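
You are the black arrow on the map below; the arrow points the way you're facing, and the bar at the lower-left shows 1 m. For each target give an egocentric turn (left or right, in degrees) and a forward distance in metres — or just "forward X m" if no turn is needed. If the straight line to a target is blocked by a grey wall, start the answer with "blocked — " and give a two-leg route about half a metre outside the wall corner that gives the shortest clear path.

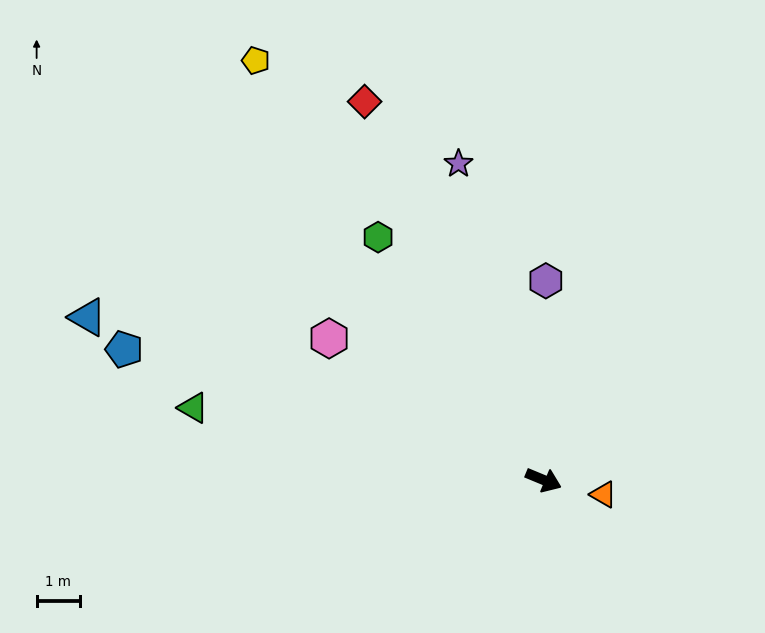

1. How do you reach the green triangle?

turn right 169°, forward 8.3 m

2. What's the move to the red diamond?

turn left 138°, forward 9.7 m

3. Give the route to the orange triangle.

turn left 9°, forward 1.4 m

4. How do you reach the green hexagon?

turn left 147°, forward 6.8 m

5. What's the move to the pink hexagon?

turn left 169°, forward 6.0 m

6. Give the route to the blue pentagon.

turn right 175°, forward 10.2 m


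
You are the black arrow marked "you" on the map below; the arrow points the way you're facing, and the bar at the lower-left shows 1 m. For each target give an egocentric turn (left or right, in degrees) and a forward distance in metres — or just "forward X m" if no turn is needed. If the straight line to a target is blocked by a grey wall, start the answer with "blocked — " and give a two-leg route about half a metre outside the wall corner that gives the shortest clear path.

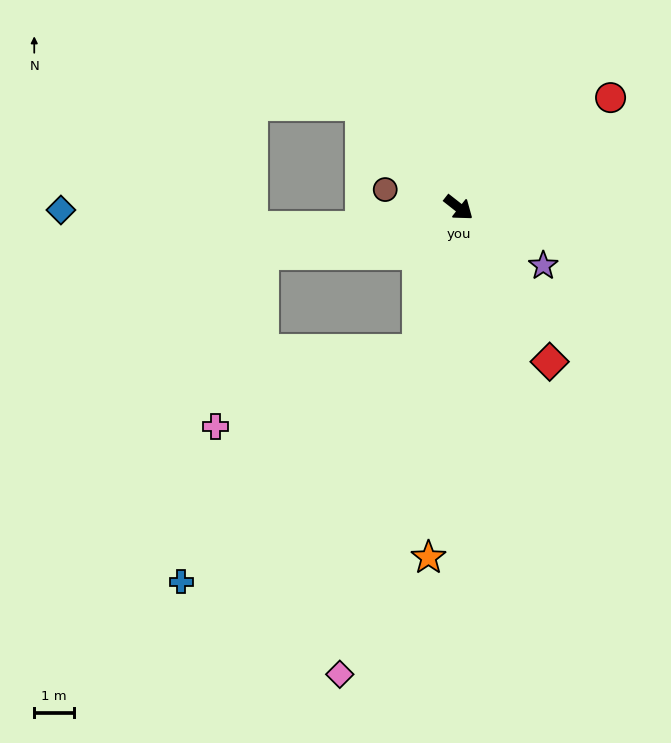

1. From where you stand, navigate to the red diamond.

turn right 21°, forward 4.5 m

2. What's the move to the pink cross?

blocked — turn right 68°, forward 3.8 m, then turn right 53°, forward 5.5 m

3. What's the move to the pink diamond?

turn right 66°, forward 12.2 m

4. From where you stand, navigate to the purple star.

turn left 4°, forward 2.6 m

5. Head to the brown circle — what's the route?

turn right 156°, forward 1.9 m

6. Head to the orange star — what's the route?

turn right 57°, forward 8.9 m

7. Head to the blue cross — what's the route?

blocked — turn right 68°, forward 3.8 m, then turn right 30°, forward 8.4 m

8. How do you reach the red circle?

turn left 74°, forward 4.8 m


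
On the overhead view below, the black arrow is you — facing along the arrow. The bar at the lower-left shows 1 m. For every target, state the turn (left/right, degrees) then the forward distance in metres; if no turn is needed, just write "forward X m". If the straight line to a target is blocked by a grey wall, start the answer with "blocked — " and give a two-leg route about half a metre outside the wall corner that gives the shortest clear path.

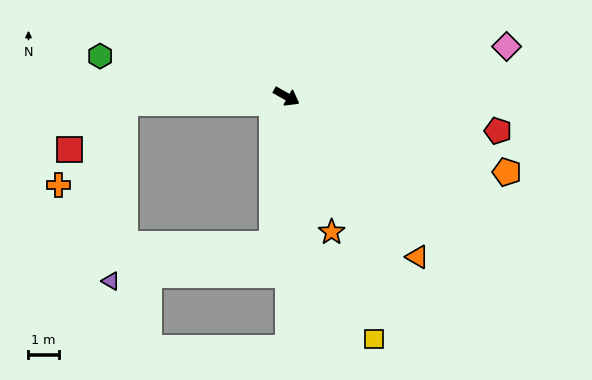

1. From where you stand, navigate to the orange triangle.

turn right 21°, forward 6.8 m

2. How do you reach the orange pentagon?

turn left 10°, forward 7.7 m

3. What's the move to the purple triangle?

blocked — turn right 66°, forward 4.9 m, then turn right 72°, forward 5.4 m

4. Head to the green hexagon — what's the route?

turn right 163°, forward 6.3 m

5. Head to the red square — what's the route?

blocked — turn right 148°, forward 5.3 m, then turn left 37°, forward 2.4 m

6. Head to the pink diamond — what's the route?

turn left 42°, forward 7.4 m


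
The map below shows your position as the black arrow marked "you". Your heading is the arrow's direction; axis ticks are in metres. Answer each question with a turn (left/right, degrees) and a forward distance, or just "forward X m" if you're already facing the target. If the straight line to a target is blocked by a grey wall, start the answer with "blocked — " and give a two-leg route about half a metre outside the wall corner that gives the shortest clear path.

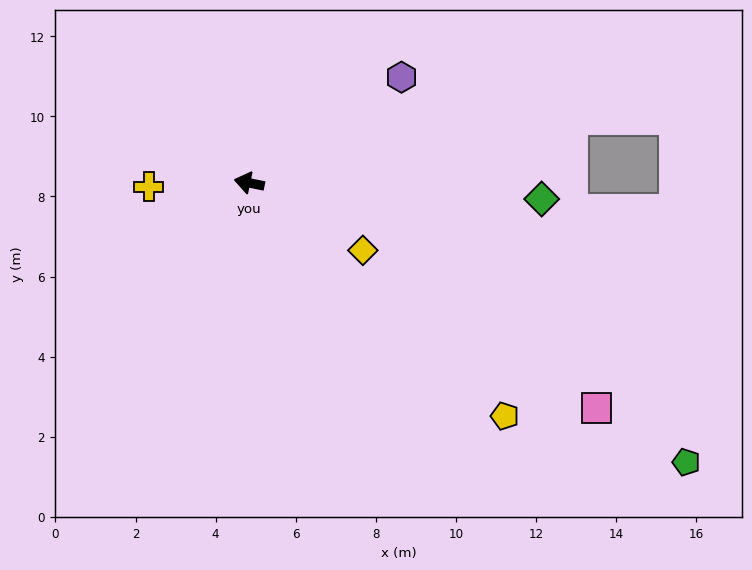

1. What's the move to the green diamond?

turn right 171°, forward 7.3 m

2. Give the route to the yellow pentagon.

turn left 149°, forward 8.6 m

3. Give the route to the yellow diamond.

turn left 161°, forward 3.3 m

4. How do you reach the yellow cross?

turn left 14°, forward 2.5 m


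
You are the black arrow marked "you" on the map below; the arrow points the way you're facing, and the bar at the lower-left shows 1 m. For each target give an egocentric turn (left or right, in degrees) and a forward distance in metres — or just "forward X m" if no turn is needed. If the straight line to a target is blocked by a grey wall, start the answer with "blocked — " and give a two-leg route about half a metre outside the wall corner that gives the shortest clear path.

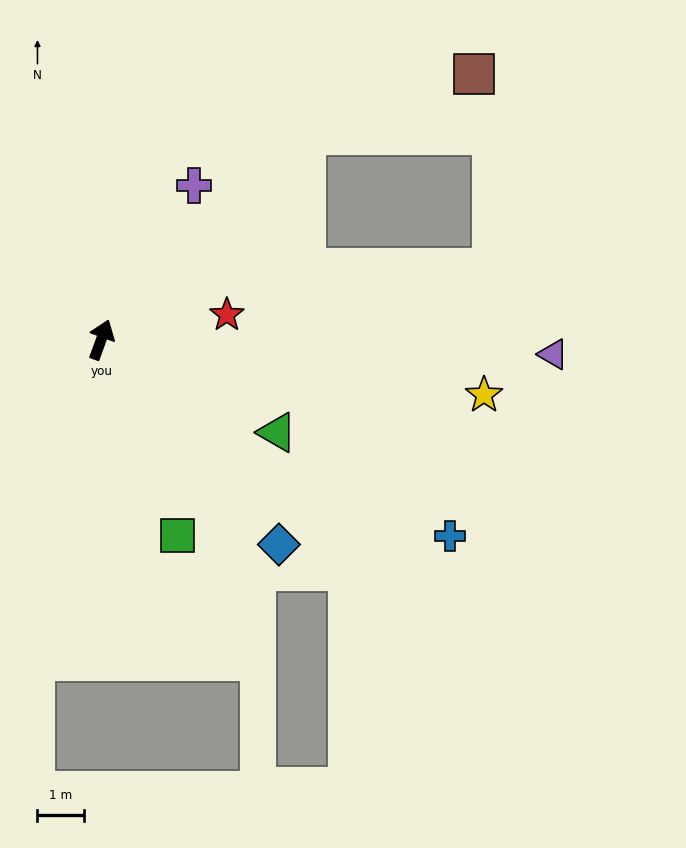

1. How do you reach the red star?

turn right 59°, forward 2.8 m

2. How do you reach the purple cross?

turn right 11°, forward 3.9 m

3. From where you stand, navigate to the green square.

turn right 139°, forward 4.5 m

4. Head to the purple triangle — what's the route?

turn right 72°, forward 9.7 m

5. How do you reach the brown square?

blocked — turn right 25°, forward 6.2 m, then turn right 25°, forward 3.8 m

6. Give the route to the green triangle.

turn right 98°, forward 4.3 m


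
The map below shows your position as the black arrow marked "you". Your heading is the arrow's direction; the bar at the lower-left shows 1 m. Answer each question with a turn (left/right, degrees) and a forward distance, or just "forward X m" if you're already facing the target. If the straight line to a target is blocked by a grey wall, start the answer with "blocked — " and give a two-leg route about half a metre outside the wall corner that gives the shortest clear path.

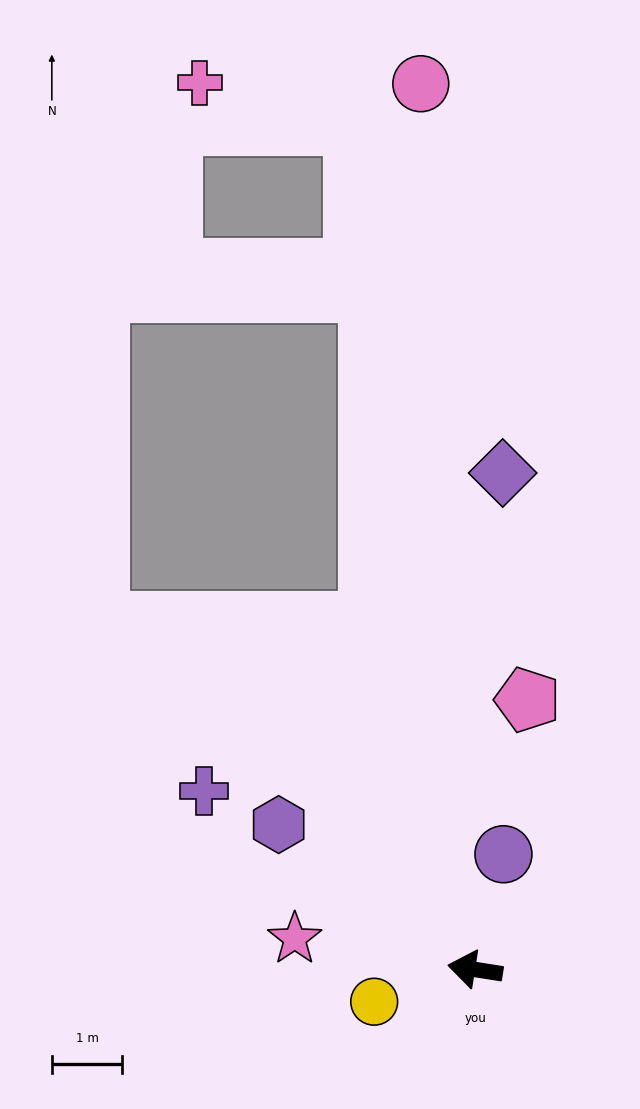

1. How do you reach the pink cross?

blocked — turn right 73°, forward 12.1 m, then turn left 66°, forward 2.3 m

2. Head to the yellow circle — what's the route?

turn left 27°, forward 1.5 m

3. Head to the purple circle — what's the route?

turn right 95°, forward 1.7 m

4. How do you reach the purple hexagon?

turn right 27°, forward 3.5 m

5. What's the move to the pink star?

forward 2.6 m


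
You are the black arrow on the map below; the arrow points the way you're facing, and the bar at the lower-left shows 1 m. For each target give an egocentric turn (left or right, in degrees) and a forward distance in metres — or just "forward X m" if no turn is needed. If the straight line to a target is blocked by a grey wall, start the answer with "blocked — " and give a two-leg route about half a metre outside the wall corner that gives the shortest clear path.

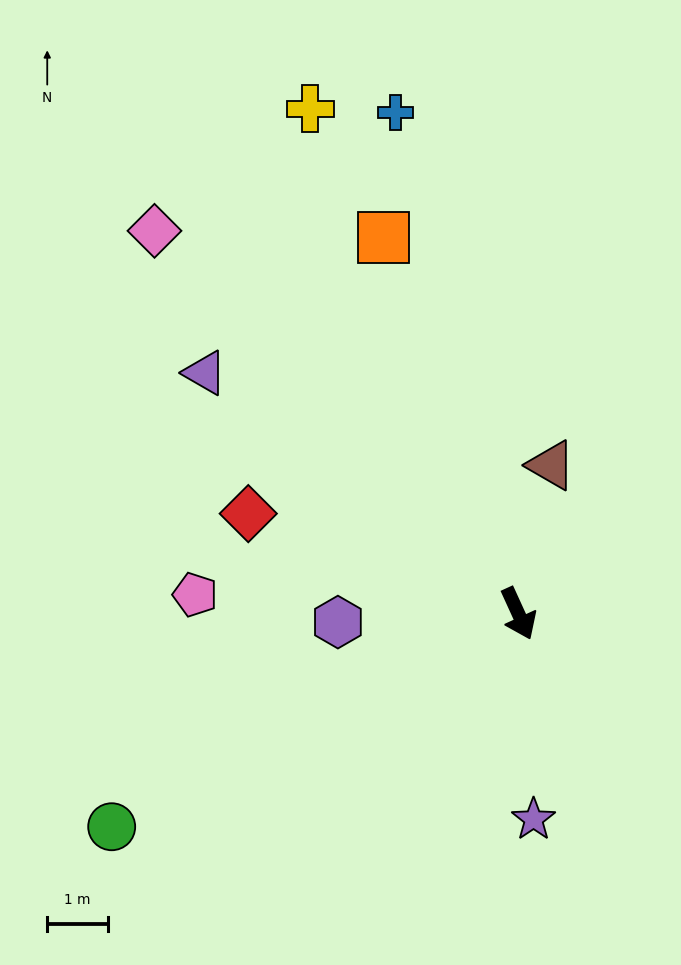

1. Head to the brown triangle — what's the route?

turn left 143°, forward 2.5 m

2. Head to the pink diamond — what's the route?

turn right 161°, forward 8.7 m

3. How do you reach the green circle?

turn right 87°, forward 7.6 m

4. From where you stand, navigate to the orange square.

turn left 175°, forward 6.6 m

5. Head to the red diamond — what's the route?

turn right 135°, forward 4.8 m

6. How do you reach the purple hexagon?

turn right 112°, forward 3.0 m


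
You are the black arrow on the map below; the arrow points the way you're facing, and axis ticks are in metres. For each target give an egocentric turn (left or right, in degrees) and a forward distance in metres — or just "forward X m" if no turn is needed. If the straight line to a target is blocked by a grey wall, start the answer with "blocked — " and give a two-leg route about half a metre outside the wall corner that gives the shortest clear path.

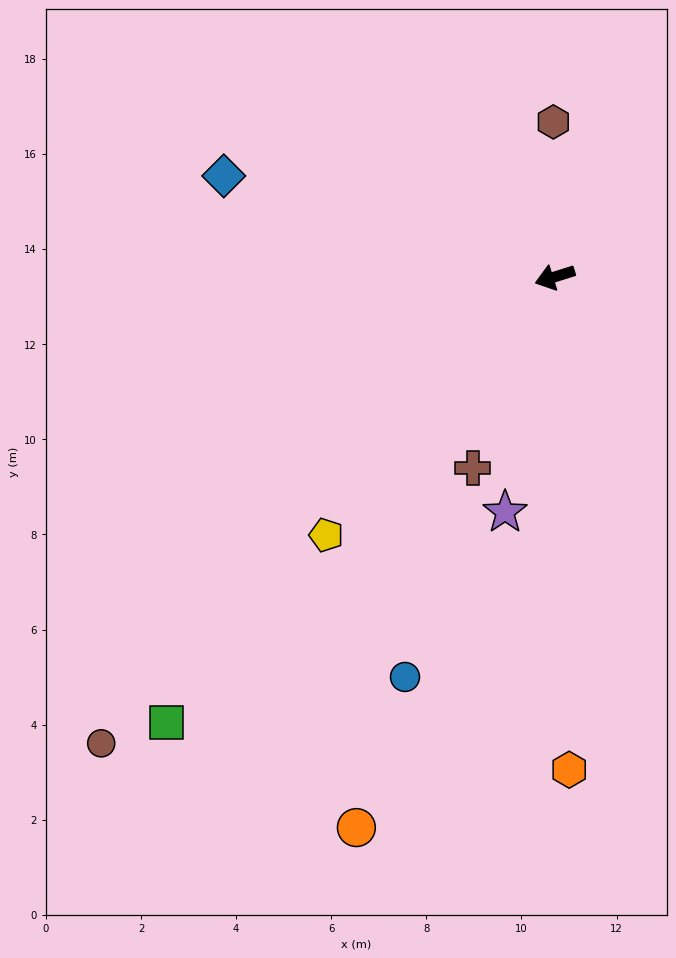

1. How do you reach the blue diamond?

turn right 34°, forward 7.3 m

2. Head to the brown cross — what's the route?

turn left 49°, forward 4.4 m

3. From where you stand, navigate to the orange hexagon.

turn left 74°, forward 10.4 m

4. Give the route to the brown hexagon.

turn right 107°, forward 3.3 m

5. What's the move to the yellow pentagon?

turn left 31°, forward 7.3 m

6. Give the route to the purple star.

turn left 61°, forward 5.1 m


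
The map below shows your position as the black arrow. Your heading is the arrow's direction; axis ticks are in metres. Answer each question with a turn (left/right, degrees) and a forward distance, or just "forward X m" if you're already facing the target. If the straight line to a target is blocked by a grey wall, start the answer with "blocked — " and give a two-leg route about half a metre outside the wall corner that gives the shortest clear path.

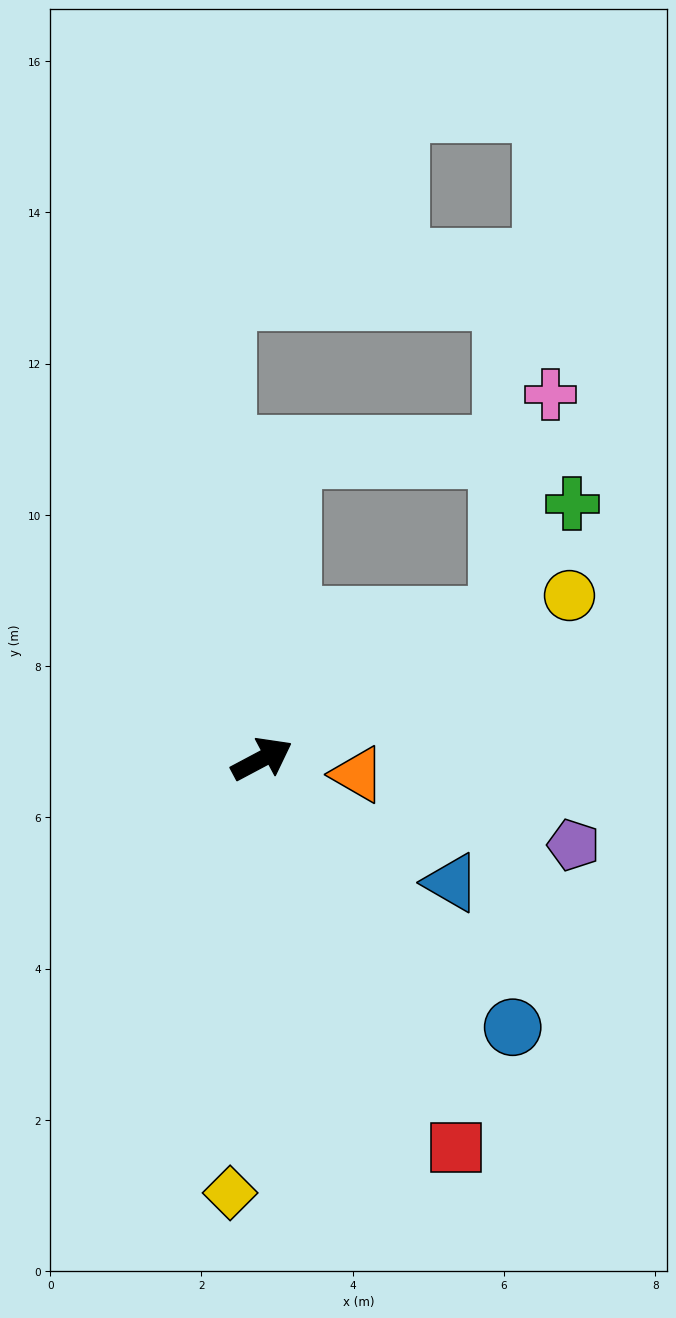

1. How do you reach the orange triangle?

turn right 37°, forward 1.3 m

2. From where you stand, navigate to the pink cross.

blocked — turn left 2°, forward 3.7 m, then turn left 48°, forward 3.0 m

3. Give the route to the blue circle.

turn right 75°, forward 4.9 m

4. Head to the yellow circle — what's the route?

forward 4.6 m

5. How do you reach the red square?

turn right 91°, forward 5.7 m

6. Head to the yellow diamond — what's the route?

turn right 122°, forward 5.8 m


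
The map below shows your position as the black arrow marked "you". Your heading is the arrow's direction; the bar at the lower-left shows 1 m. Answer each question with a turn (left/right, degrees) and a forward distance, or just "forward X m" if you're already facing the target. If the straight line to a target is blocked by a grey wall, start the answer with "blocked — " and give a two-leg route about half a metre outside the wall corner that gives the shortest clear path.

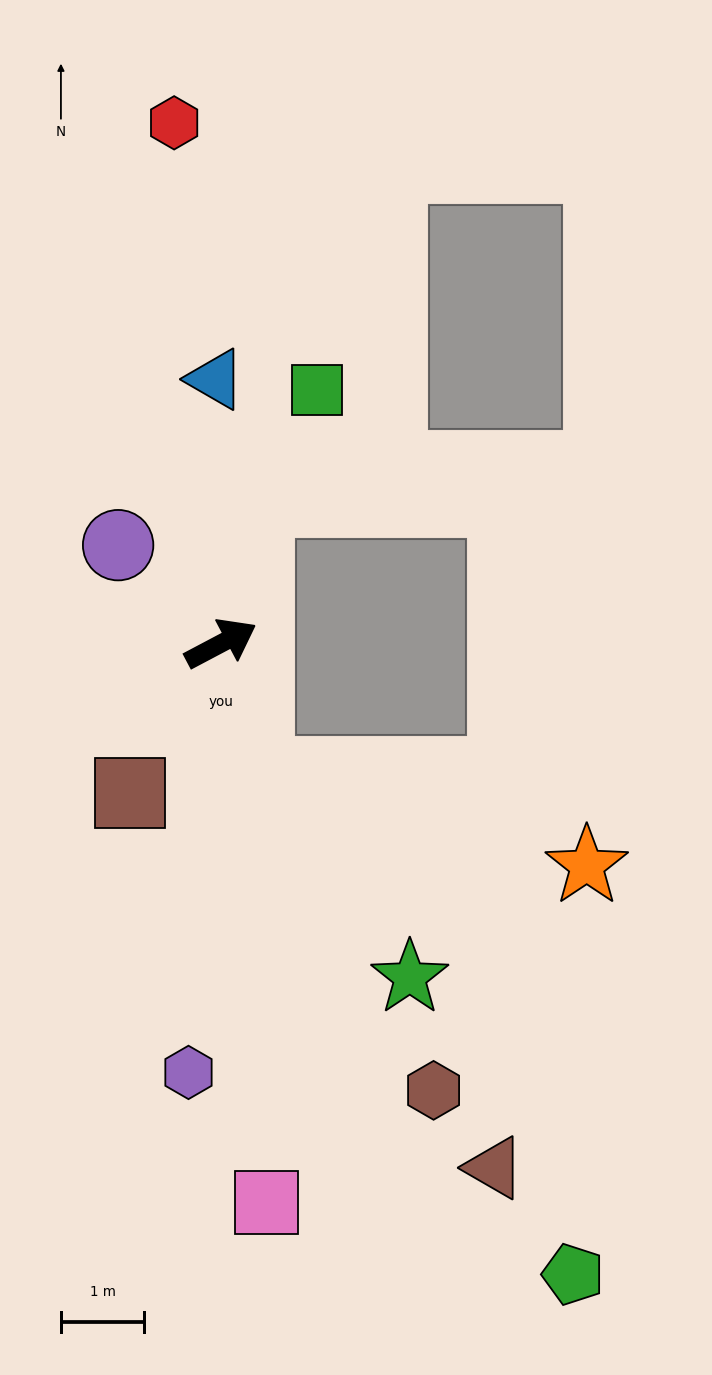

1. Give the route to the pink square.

turn right 113°, forward 6.7 m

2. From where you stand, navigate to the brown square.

turn right 149°, forward 2.1 m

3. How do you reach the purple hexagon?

turn right 122°, forward 5.1 m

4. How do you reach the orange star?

blocked — turn right 102°, forward 1.6 m, then turn left 58°, forward 4.1 m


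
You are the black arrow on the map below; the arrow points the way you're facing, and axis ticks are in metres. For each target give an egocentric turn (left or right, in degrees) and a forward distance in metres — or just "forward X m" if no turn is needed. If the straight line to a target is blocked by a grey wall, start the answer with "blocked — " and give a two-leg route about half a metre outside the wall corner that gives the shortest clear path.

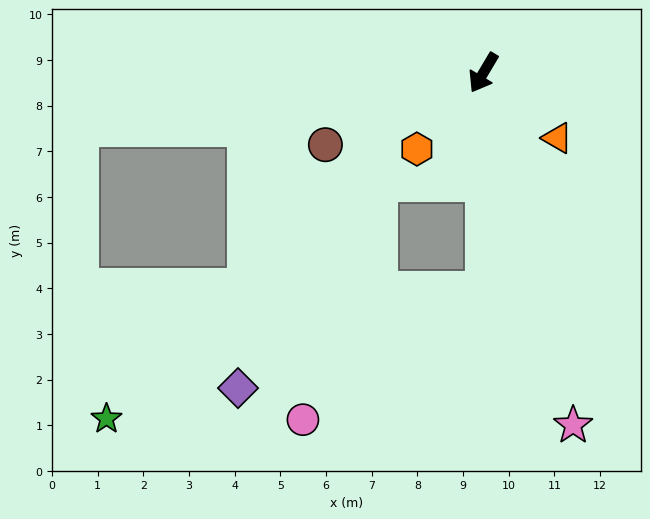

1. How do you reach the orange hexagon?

turn right 10°, forward 2.2 m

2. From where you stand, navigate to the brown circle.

turn right 35°, forward 3.8 m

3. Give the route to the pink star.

turn left 45°, forward 8.0 m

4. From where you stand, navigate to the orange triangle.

turn left 79°, forward 2.2 m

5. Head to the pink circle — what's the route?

blocked — turn left 31°, forward 4.8 m, then turn right 55°, forward 4.9 m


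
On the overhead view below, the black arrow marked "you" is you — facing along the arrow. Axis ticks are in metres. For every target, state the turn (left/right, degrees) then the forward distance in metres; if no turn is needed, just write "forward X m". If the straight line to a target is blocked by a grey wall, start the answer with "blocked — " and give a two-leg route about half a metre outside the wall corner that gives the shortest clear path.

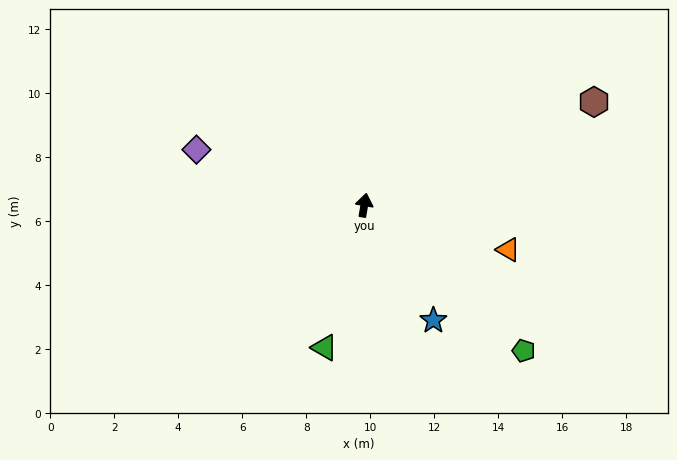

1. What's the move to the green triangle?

turn left 174°, forward 4.6 m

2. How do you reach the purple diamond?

turn left 81°, forward 5.5 m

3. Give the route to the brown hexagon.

turn right 56°, forward 7.9 m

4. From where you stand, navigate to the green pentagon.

turn right 123°, forward 6.7 m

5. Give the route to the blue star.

turn right 139°, forward 4.2 m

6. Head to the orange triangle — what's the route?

turn right 97°, forward 4.7 m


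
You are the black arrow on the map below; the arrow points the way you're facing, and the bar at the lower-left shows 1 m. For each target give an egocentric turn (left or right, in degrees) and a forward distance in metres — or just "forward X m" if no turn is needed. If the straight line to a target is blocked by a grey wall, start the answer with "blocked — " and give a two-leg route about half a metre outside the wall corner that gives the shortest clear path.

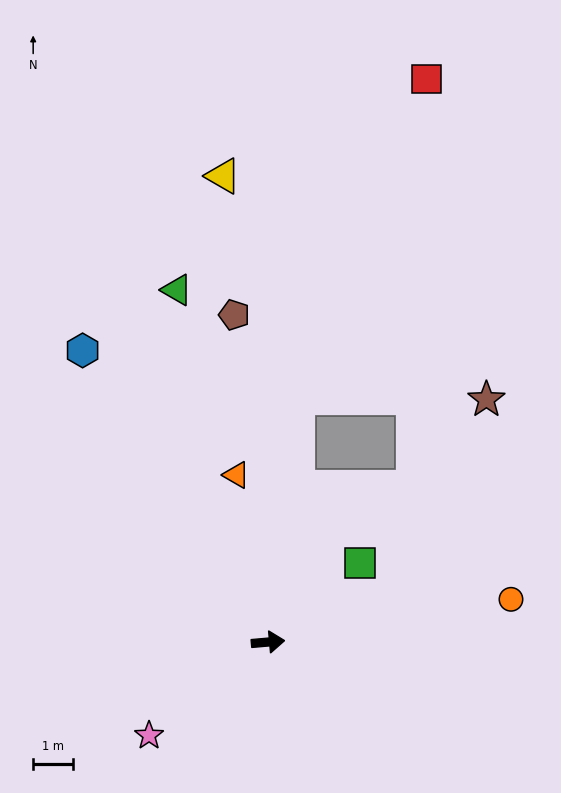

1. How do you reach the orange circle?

turn left 5°, forward 6.2 m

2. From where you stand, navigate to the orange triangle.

turn left 96°, forward 4.3 m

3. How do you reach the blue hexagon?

turn left 117°, forward 8.7 m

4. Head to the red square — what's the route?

blocked — turn left 78°, forward 6.2 m, then turn right 15°, forward 8.6 m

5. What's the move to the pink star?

turn right 147°, forward 3.8 m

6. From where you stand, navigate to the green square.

turn left 36°, forward 3.0 m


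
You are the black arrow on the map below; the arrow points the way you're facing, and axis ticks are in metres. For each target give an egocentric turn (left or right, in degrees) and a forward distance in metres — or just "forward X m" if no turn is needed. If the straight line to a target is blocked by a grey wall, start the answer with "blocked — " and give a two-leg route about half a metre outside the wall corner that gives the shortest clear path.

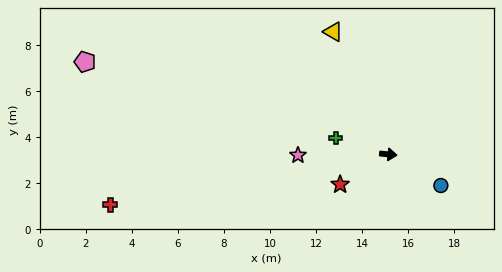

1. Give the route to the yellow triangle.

turn left 120°, forward 5.8 m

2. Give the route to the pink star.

turn right 174°, forward 3.9 m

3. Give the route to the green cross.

turn left 168°, forward 2.4 m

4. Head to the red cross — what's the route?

turn right 164°, forward 12.3 m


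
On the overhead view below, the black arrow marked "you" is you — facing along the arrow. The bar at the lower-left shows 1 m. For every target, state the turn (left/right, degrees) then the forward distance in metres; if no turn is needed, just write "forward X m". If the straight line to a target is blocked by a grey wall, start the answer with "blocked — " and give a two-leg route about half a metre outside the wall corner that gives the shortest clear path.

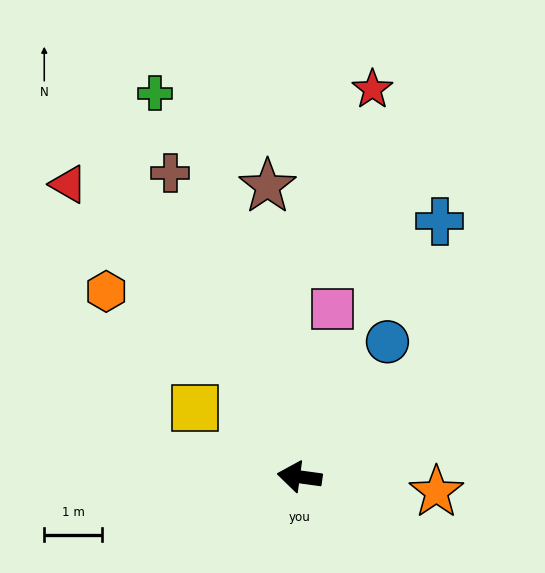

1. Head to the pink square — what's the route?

turn right 93°, forward 3.0 m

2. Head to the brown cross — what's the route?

turn right 59°, forward 5.7 m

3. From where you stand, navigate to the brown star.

turn right 76°, forward 5.0 m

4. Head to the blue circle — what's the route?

turn right 115°, forward 2.8 m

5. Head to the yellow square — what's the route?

turn right 26°, forward 2.2 m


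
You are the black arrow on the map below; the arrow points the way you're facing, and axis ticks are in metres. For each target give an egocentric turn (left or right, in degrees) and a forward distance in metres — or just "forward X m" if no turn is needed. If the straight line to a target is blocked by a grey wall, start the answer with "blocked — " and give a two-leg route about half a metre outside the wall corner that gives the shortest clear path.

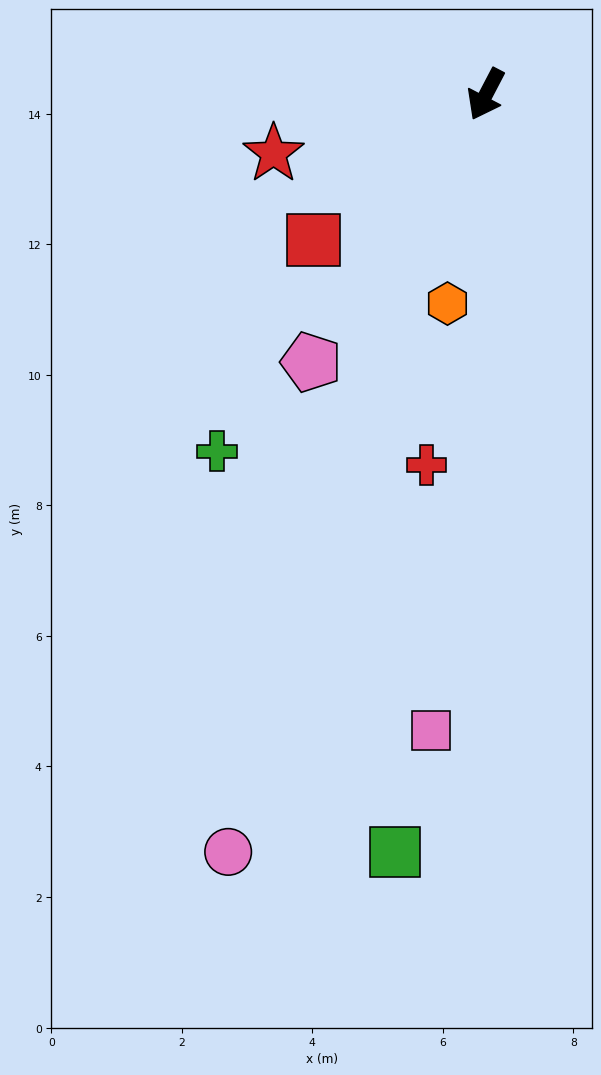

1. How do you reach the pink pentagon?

turn right 6°, forward 4.9 m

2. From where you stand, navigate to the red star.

turn right 47°, forward 3.4 m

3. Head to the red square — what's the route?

turn right 22°, forward 3.5 m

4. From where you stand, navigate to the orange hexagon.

turn left 17°, forward 3.3 m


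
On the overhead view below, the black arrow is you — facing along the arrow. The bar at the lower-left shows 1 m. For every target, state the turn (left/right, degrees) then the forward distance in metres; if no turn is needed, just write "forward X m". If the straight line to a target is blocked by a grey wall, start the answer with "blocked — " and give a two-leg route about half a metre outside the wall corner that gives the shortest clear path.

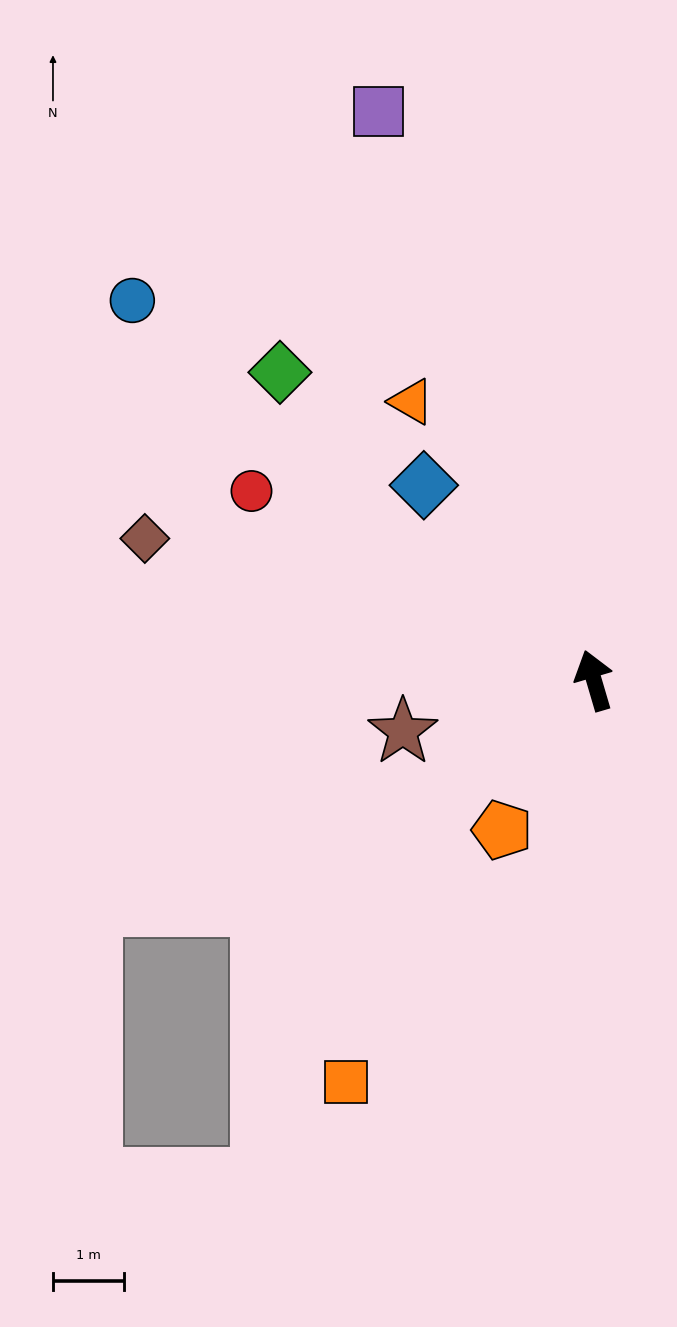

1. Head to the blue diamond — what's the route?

turn left 25°, forward 3.6 m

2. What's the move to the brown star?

turn left 89°, forward 2.8 m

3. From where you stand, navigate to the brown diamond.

turn left 56°, forward 6.6 m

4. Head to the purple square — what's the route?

turn left 4°, forward 8.5 m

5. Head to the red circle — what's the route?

turn left 45°, forward 5.5 m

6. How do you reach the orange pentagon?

turn left 132°, forward 2.5 m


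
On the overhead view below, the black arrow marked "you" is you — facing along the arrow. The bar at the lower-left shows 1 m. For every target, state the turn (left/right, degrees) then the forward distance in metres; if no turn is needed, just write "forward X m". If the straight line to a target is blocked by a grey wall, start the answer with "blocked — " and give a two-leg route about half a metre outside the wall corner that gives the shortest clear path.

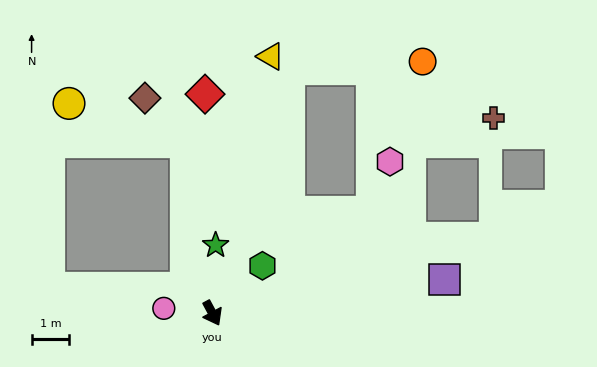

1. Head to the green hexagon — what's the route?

turn left 105°, forward 1.8 m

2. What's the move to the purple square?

turn left 70°, forward 6.2 m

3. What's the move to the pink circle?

turn right 124°, forward 1.3 m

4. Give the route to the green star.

turn left 149°, forward 1.8 m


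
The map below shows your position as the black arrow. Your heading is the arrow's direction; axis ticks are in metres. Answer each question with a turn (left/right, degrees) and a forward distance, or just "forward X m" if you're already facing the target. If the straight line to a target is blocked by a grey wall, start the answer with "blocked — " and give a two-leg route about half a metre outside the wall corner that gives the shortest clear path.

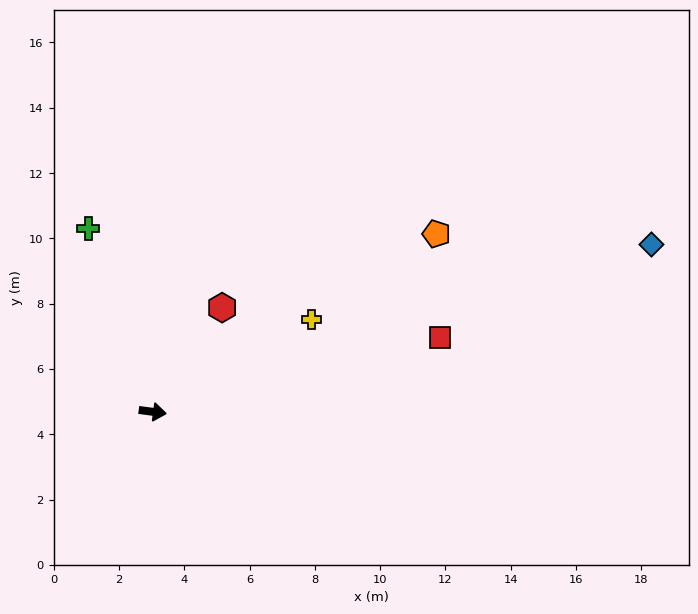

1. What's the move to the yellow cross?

turn left 38°, forward 5.6 m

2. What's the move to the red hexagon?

turn left 64°, forward 3.8 m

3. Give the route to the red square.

turn left 22°, forward 9.1 m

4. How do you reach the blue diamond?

turn left 26°, forward 16.1 m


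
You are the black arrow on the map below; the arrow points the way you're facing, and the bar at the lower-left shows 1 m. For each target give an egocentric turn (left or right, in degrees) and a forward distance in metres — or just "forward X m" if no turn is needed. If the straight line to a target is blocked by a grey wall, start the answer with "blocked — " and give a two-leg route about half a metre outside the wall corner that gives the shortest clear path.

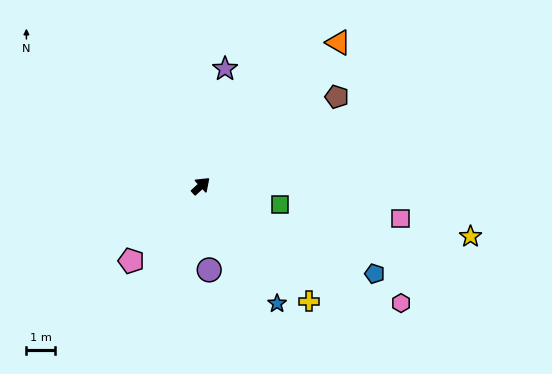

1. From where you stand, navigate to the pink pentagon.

turn right 176°, forward 3.5 m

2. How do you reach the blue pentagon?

turn right 69°, forward 6.7 m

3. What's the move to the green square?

turn right 56°, forward 2.8 m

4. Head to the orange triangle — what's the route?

turn left 4°, forward 6.9 m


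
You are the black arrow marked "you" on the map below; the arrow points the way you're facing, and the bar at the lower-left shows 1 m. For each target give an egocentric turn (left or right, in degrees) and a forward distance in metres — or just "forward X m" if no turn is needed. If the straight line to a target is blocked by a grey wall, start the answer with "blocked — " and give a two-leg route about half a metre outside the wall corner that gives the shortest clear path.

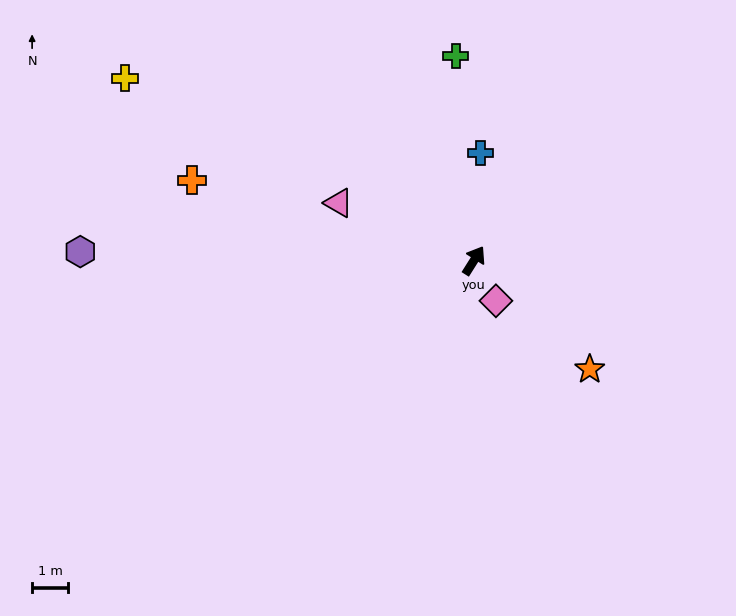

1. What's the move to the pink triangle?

turn left 99°, forward 4.0 m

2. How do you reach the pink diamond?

turn right 119°, forward 1.3 m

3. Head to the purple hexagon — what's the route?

turn left 121°, forward 10.8 m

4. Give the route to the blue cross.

turn left 29°, forward 3.0 m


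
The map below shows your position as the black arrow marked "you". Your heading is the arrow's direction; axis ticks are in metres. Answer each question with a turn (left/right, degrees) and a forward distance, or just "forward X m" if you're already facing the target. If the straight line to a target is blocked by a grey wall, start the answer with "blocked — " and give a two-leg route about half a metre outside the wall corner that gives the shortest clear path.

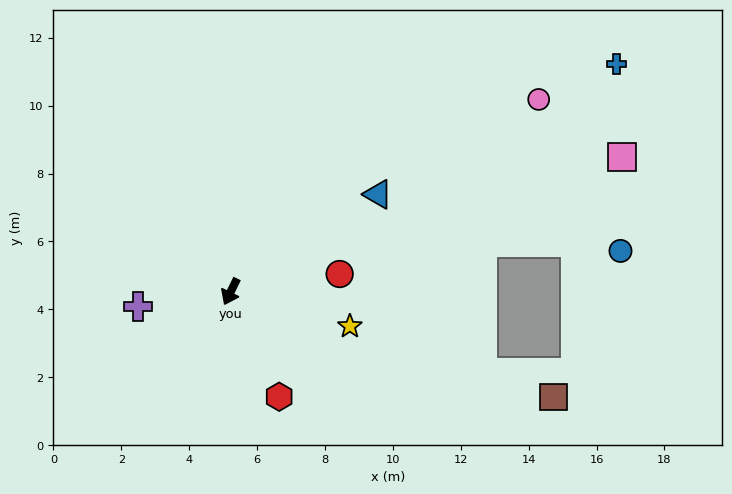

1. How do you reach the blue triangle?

turn left 149°, forward 5.2 m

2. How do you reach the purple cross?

turn right 55°, forward 2.8 m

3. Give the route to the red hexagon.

turn left 51°, forward 3.4 m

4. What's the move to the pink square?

turn left 135°, forward 12.2 m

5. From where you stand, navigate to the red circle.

turn left 125°, forward 3.3 m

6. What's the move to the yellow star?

turn left 100°, forward 3.7 m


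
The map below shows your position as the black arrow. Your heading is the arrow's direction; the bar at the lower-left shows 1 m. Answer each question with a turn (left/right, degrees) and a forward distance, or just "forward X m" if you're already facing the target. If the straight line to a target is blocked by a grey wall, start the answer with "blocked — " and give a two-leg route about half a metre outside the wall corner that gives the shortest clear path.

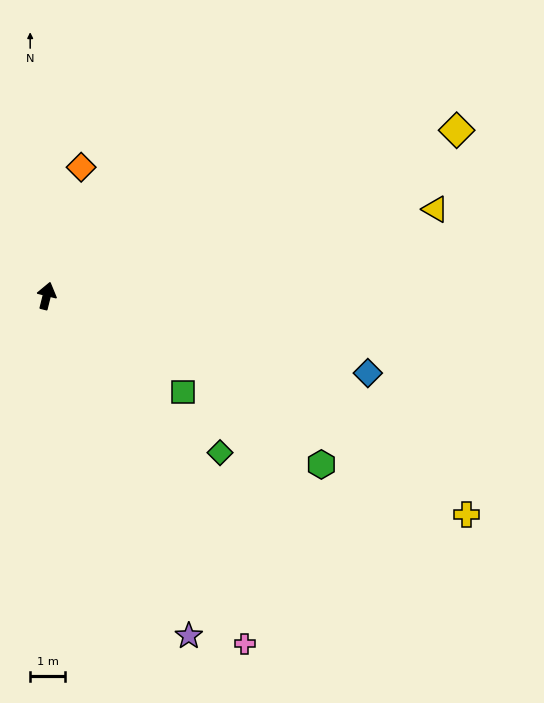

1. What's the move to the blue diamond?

turn right 90°, forward 9.4 m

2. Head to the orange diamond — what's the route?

forward 3.8 m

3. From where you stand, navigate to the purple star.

turn right 143°, forward 10.5 m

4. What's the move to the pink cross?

turn right 136°, forward 11.4 m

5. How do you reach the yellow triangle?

turn right 63°, forward 11.3 m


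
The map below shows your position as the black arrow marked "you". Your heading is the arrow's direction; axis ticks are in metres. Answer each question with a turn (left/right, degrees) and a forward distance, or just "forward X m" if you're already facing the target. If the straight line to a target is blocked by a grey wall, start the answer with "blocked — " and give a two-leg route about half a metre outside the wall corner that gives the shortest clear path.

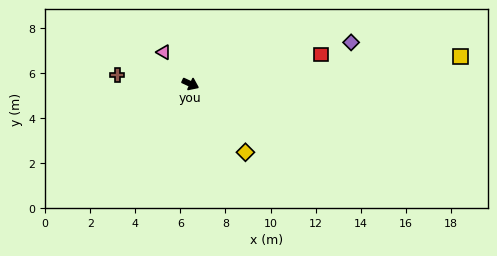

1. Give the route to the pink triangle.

turn left 155°, forward 1.8 m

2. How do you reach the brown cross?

turn right 162°, forward 3.3 m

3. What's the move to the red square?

turn left 38°, forward 5.9 m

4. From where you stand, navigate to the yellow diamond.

turn right 26°, forward 3.9 m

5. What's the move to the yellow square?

turn left 31°, forward 12.0 m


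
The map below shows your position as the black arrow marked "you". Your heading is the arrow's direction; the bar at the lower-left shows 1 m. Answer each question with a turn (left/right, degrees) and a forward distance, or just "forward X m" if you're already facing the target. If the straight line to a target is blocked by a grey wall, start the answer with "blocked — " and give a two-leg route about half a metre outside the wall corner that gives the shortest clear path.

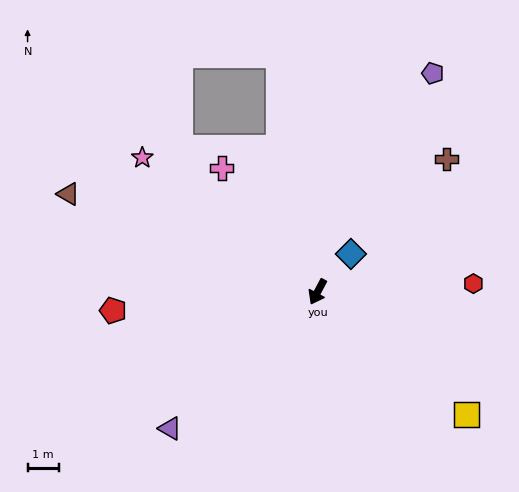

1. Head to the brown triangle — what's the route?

turn right 83°, forward 8.6 m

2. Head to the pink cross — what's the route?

turn right 114°, forward 5.1 m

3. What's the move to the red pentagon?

turn right 57°, forward 6.6 m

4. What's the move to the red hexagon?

turn left 121°, forward 5.0 m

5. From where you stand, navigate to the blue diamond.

turn left 167°, forward 1.6 m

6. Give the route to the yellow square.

turn left 78°, forward 6.2 m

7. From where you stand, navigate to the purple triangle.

turn right 19°, forward 6.5 m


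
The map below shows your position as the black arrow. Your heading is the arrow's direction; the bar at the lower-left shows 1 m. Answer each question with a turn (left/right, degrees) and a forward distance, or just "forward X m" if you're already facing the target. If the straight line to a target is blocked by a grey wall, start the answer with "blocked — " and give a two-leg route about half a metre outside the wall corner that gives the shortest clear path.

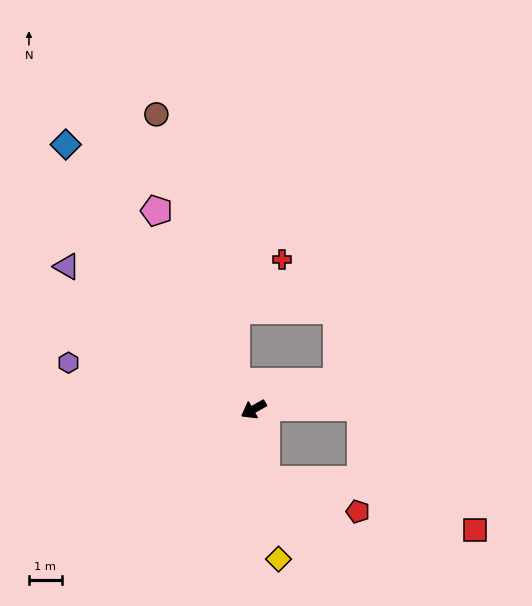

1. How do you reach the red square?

blocked — turn left 151°, forward 3.3 m, then turn right 47°, forward 5.1 m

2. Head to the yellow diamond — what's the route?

turn left 70°, forward 4.6 m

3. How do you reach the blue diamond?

turn right 84°, forward 9.8 m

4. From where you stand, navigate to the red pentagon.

blocked — turn left 70°, forward 2.2 m, then turn left 61°, forward 3.0 m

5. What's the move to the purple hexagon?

turn right 44°, forward 5.8 m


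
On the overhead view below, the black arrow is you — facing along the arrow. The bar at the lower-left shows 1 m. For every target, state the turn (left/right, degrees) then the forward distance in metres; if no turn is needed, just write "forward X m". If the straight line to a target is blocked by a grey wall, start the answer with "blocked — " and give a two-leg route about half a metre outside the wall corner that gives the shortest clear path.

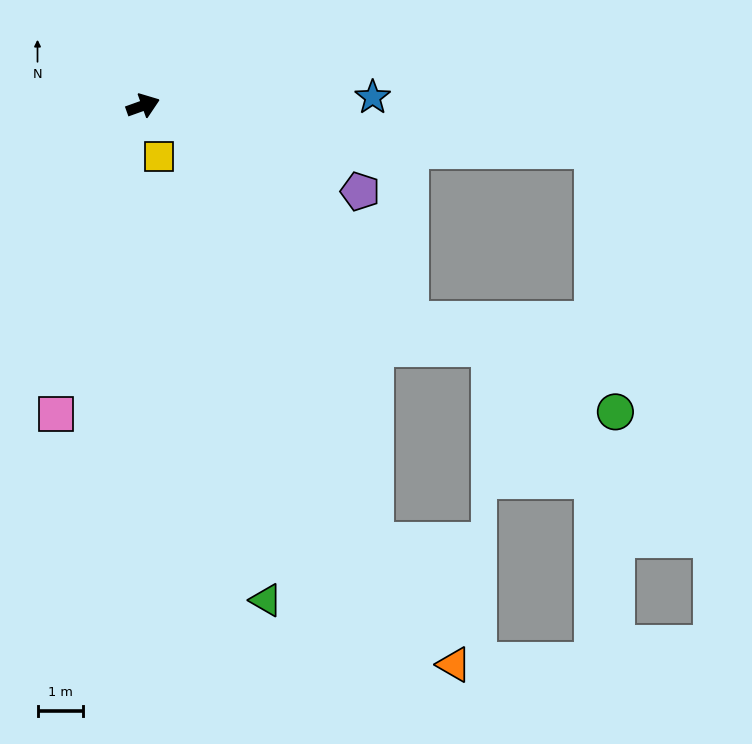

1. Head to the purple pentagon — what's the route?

turn right 41°, forward 5.2 m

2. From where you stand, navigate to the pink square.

turn right 126°, forward 7.1 m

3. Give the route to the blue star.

turn right 18°, forward 5.1 m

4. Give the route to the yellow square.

turn right 93°, forward 1.2 m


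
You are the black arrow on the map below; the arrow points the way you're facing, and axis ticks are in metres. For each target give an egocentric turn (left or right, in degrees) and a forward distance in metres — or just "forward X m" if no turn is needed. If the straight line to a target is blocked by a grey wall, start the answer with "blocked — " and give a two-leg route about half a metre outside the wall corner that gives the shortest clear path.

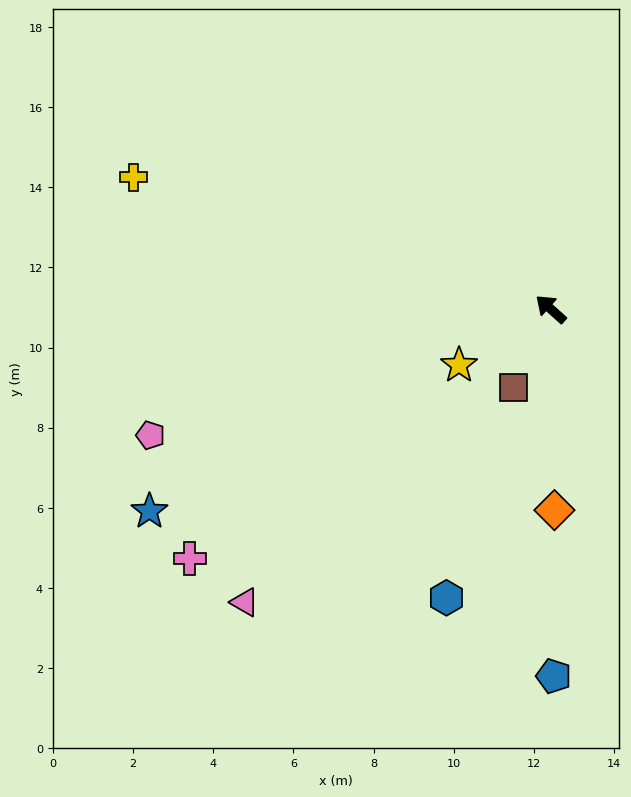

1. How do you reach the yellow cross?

turn left 24°, forward 10.9 m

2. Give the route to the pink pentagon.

turn left 59°, forward 10.5 m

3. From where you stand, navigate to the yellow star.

turn left 73°, forward 2.7 m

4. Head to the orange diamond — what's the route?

turn left 133°, forward 5.0 m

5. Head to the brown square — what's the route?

turn left 106°, forward 2.2 m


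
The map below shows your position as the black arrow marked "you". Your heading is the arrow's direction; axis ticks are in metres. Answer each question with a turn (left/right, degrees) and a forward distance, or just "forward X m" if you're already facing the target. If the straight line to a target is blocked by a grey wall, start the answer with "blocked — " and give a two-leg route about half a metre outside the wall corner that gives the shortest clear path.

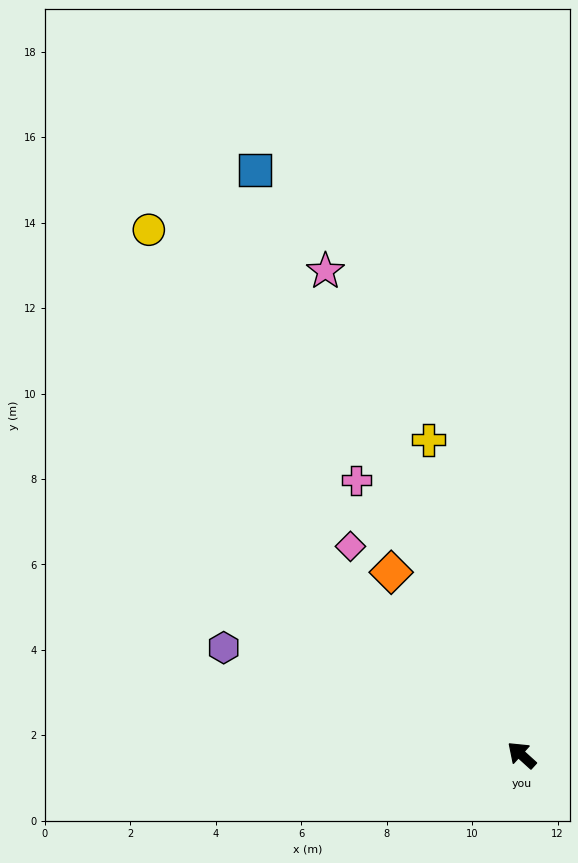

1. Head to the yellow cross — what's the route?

turn right 31°, forward 7.7 m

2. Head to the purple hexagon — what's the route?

turn left 22°, forward 7.4 m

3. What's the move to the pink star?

turn right 26°, forward 12.2 m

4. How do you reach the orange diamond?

turn right 12°, forward 5.3 m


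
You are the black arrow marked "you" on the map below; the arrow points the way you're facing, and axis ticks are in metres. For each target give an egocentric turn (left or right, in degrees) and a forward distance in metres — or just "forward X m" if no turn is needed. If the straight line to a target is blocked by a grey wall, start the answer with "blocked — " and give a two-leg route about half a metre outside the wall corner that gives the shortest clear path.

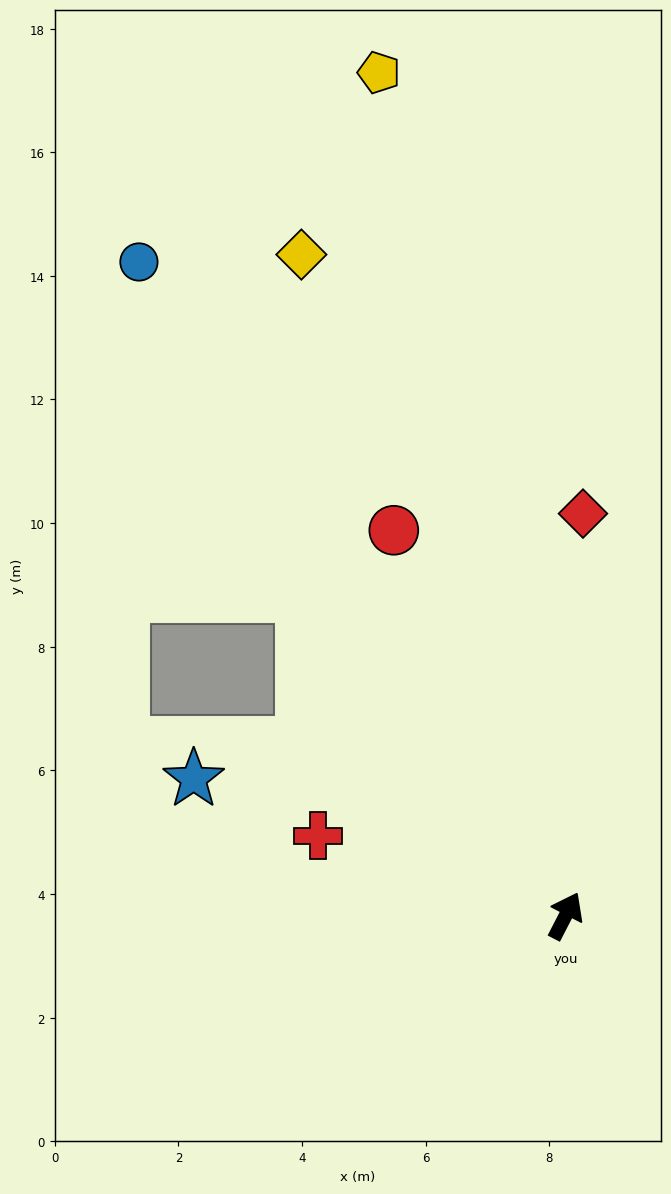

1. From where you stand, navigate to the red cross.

turn left 99°, forward 4.2 m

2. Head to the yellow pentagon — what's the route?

turn left 40°, forward 14.0 m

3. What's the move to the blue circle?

turn left 60°, forward 12.6 m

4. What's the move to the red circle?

turn left 51°, forward 6.8 m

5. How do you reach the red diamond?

turn left 25°, forward 6.5 m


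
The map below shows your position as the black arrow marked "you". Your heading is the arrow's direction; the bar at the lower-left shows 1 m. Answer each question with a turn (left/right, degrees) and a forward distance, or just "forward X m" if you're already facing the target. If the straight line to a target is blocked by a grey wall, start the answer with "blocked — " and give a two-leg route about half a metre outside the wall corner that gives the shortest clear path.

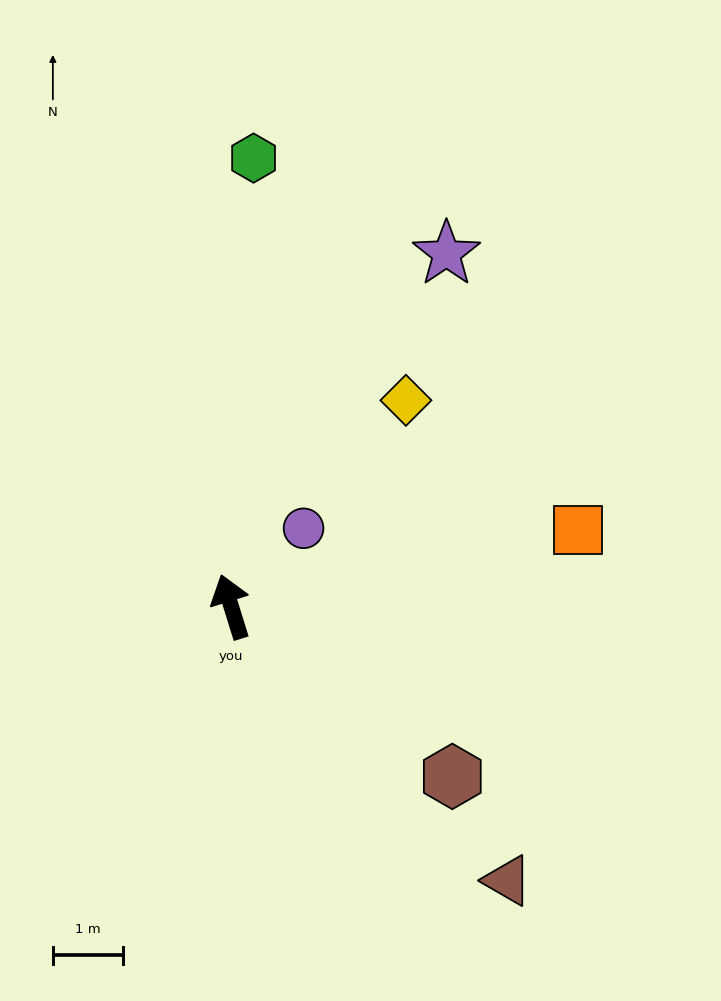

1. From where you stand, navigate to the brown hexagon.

turn right 145°, forward 4.0 m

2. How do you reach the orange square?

turn right 95°, forward 5.0 m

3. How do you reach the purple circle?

turn right 60°, forward 1.5 m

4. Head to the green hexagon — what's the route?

turn right 20°, forward 6.4 m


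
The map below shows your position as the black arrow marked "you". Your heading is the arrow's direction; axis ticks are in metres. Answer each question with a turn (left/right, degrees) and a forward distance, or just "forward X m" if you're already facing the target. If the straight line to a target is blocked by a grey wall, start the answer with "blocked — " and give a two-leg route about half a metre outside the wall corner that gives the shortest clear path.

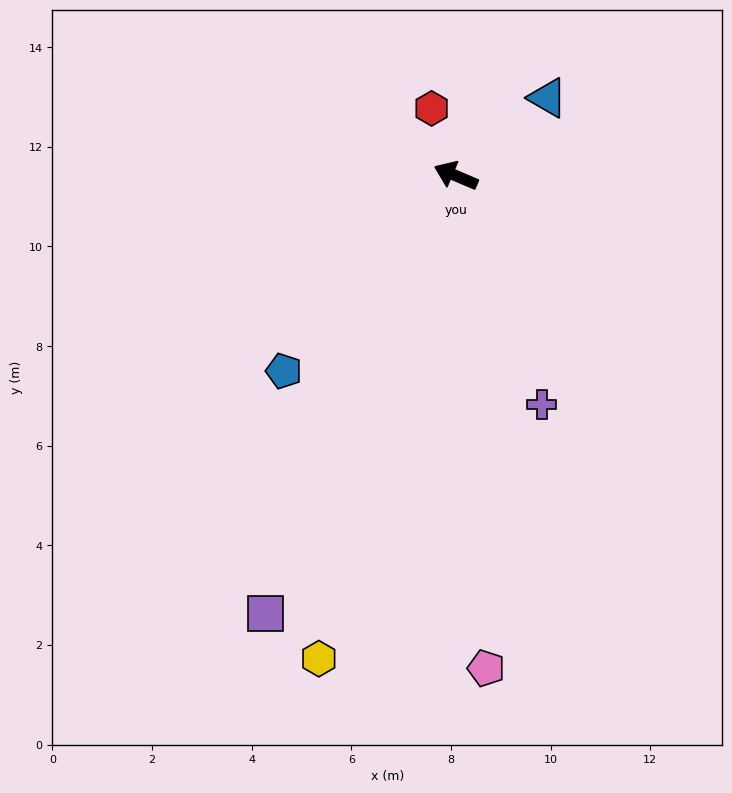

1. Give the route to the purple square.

turn left 90°, forward 9.6 m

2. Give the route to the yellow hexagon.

turn left 97°, forward 10.1 m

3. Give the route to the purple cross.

turn left 134°, forward 4.9 m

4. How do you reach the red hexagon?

turn right 47°, forward 1.4 m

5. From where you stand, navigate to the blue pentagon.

turn left 72°, forward 5.2 m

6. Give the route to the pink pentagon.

turn left 117°, forward 9.9 m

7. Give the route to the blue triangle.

turn right 117°, forward 2.4 m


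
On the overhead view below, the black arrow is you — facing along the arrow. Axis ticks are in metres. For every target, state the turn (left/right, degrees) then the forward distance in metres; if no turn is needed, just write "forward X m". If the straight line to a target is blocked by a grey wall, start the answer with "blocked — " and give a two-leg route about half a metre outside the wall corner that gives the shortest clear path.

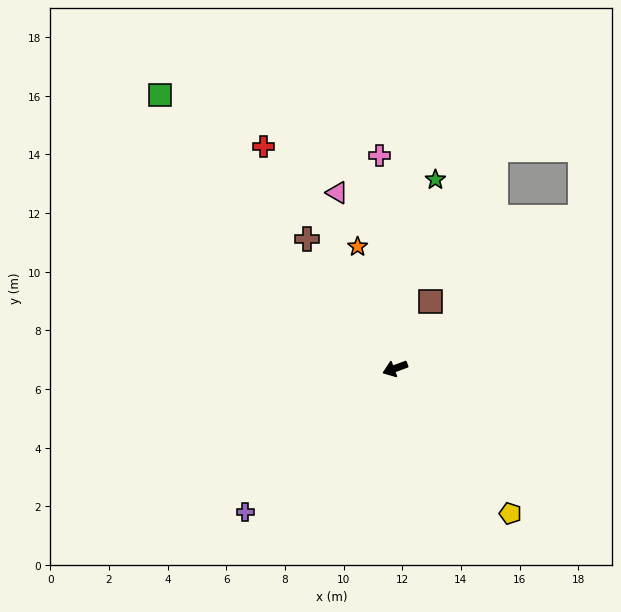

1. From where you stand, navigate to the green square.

turn right 70°, forward 12.3 m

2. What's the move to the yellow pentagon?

turn left 108°, forward 6.3 m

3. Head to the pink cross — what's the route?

turn right 106°, forward 7.3 m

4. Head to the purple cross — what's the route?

turn left 23°, forward 7.1 m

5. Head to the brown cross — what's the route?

turn right 76°, forward 5.3 m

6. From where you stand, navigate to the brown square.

turn right 138°, forward 2.6 m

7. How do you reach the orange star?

turn right 93°, forward 4.3 m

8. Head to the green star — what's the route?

turn right 122°, forward 6.6 m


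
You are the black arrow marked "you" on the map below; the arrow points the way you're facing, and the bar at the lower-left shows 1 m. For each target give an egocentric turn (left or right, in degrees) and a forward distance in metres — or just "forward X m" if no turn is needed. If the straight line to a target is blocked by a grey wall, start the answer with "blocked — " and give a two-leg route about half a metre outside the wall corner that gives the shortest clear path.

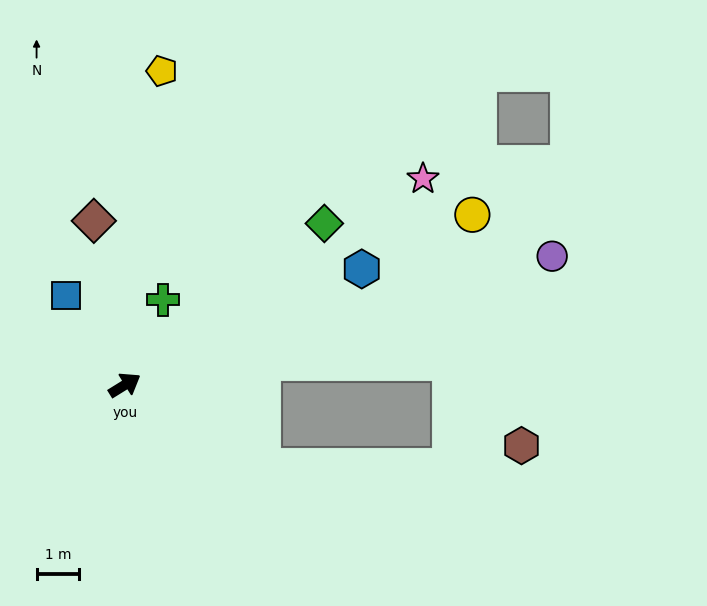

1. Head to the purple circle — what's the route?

turn right 15°, forward 10.4 m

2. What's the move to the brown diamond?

turn left 69°, forward 3.9 m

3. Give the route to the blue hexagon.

turn right 6°, forward 6.2 m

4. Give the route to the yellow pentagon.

turn left 51°, forward 7.4 m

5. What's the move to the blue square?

turn left 91°, forward 2.5 m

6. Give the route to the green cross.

turn left 34°, forward 2.2 m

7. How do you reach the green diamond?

turn left 7°, forward 6.0 m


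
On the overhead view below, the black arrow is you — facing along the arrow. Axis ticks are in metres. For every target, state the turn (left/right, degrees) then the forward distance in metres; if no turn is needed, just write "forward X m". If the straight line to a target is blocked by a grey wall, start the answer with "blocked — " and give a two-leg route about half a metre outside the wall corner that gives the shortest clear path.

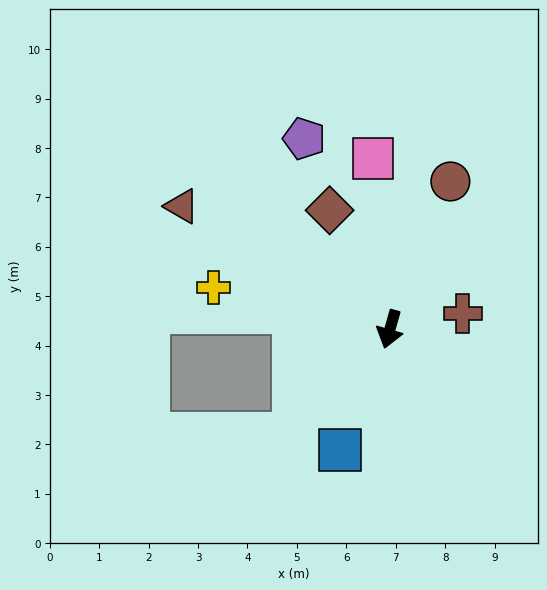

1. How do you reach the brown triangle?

turn right 105°, forward 4.9 m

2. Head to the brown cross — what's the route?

turn left 118°, forward 1.5 m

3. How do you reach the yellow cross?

turn right 87°, forward 3.7 m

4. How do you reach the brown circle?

turn left 174°, forward 3.2 m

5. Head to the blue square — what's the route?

turn right 7°, forward 2.6 m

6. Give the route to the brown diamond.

turn right 137°, forward 2.7 m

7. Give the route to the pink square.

turn right 159°, forward 3.5 m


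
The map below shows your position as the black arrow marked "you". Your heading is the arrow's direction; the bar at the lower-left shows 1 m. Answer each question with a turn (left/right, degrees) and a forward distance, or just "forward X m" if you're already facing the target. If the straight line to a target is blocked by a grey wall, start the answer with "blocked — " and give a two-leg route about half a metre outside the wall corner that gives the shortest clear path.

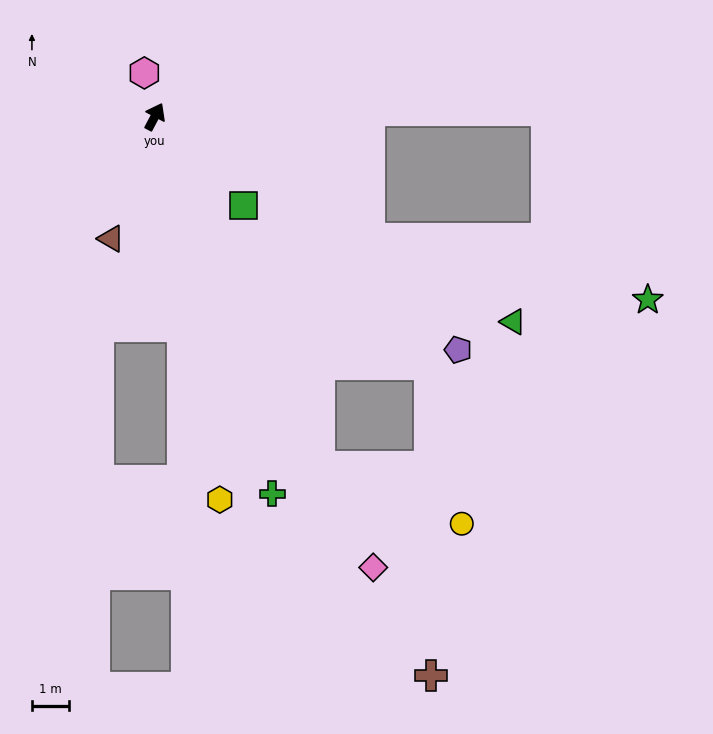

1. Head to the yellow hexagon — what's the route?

turn right 143°, forward 10.4 m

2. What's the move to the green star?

blocked — turn right 92°, forward 6.6 m, then turn left 17°, forward 7.6 m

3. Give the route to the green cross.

turn right 135°, forward 10.5 m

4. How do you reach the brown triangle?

turn right 172°, forward 3.5 m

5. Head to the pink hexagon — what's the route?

turn left 41°, forward 1.2 m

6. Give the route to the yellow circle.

blocked — turn right 127°, forward 10.3 m, then turn left 43°, forward 4.1 m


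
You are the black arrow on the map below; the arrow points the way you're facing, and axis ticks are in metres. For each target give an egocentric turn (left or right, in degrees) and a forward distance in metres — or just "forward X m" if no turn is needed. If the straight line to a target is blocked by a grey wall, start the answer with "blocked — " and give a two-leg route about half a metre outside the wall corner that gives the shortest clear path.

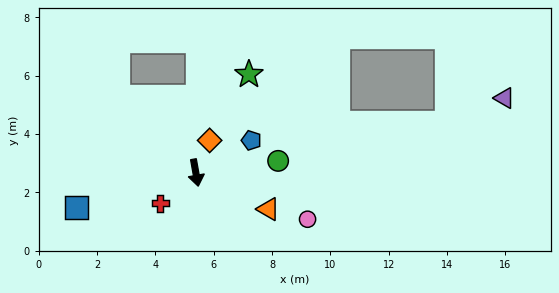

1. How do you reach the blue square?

turn right 84°, forward 4.3 m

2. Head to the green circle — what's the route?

turn left 88°, forward 2.8 m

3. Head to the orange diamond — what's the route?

turn left 147°, forward 1.2 m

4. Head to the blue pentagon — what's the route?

turn left 110°, forward 2.2 m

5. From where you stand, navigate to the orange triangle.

turn left 53°, forward 2.8 m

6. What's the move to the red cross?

turn right 59°, forward 1.6 m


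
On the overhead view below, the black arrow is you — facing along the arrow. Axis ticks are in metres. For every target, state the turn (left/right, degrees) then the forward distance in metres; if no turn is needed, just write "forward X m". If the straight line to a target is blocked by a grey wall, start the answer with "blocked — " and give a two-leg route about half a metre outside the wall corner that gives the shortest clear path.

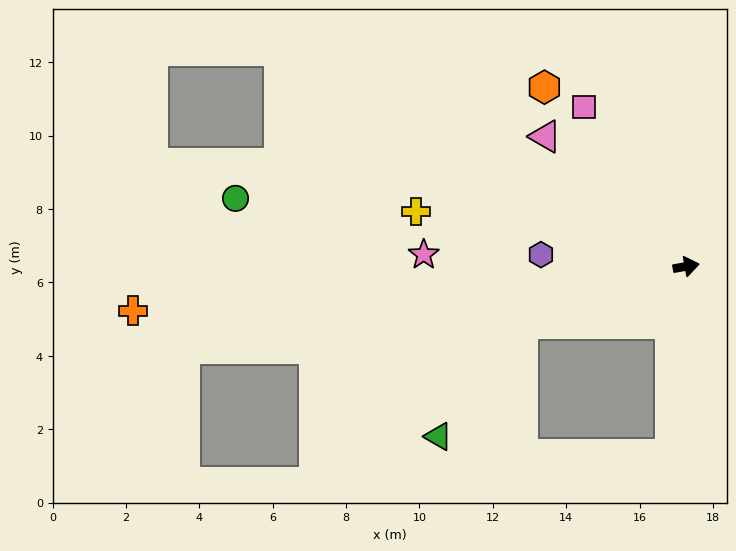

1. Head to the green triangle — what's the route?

blocked — turn right 171°, forward 4.7 m, then turn left 34°, forward 3.8 m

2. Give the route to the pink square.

turn left 112°, forward 5.2 m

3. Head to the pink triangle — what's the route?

turn left 127°, forward 5.2 m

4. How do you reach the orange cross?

turn left 174°, forward 15.1 m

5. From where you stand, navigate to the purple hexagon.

turn left 165°, forward 4.0 m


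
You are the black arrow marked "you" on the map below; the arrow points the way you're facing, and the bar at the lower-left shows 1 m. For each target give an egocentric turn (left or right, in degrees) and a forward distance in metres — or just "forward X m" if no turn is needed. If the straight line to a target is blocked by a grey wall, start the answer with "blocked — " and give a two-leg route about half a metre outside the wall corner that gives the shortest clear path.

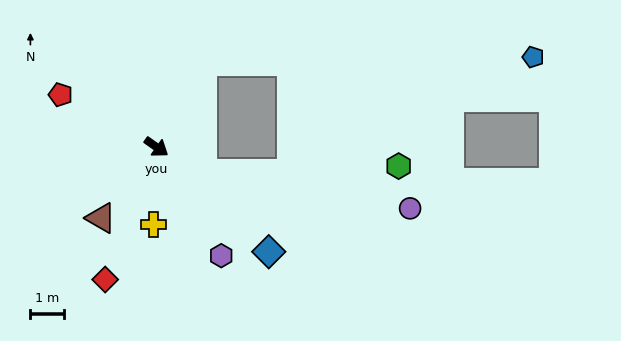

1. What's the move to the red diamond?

turn right 76°, forward 4.2 m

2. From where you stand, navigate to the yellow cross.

turn right 57°, forward 2.3 m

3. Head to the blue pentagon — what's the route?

blocked — turn left 97°, forward 2.9 m, then turn right 61°, forward 9.8 m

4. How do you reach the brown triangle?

turn right 93°, forward 2.7 m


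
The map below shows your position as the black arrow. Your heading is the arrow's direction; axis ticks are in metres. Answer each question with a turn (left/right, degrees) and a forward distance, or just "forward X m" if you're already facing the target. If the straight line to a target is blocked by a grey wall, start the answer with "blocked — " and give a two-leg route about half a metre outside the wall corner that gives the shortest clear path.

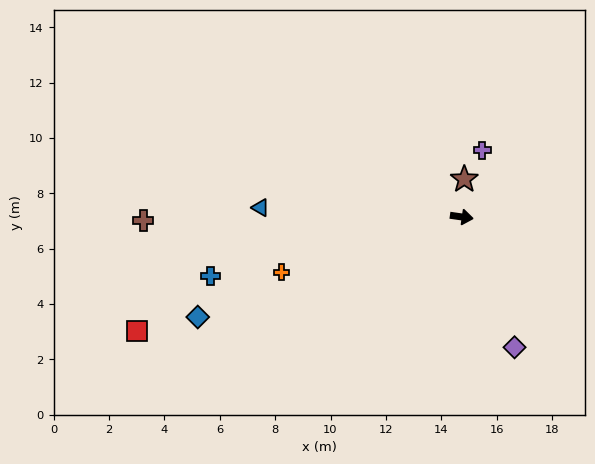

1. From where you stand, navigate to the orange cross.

turn right 155°, forward 6.8 m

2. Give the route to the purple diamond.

turn right 60°, forward 5.1 m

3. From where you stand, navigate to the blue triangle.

turn right 175°, forward 7.3 m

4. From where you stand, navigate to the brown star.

turn left 94°, forward 1.4 m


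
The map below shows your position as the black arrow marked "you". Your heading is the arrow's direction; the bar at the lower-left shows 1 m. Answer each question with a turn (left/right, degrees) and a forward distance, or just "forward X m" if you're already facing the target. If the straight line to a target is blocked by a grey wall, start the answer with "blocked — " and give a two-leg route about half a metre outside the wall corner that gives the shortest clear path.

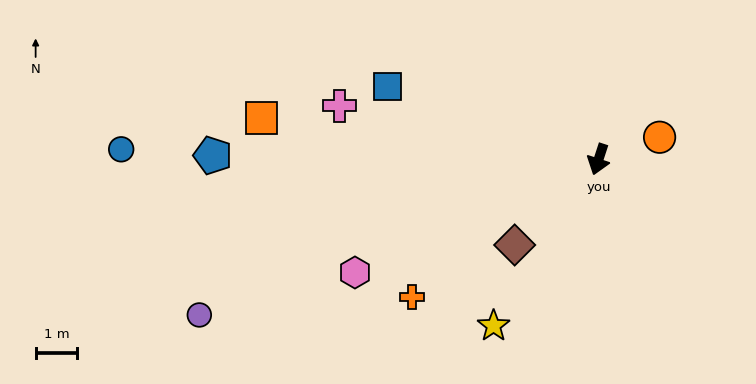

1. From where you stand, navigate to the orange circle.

turn left 128°, forward 1.6 m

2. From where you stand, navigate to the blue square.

turn right 91°, forward 5.4 m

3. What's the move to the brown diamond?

turn right 26°, forward 2.9 m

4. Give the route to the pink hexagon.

turn right 47°, forward 6.4 m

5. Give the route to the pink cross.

turn right 84°, forward 6.3 m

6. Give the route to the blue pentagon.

turn right 73°, forward 9.3 m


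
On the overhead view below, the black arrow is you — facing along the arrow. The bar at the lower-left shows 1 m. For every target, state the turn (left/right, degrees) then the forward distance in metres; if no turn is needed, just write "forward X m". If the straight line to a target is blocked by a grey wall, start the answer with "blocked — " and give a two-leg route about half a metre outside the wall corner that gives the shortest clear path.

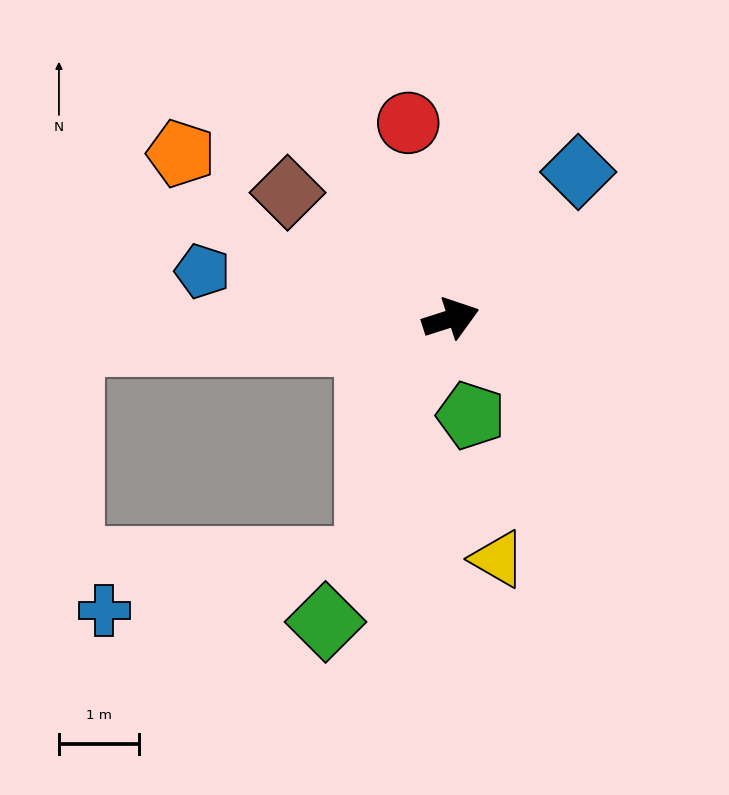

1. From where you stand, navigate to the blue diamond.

turn left 31°, forward 2.4 m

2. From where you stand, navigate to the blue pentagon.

turn left 151°, forward 3.2 m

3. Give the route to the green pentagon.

turn right 96°, forward 1.2 m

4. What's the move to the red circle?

turn left 85°, forward 2.5 m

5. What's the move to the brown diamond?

turn left 125°, forward 2.6 m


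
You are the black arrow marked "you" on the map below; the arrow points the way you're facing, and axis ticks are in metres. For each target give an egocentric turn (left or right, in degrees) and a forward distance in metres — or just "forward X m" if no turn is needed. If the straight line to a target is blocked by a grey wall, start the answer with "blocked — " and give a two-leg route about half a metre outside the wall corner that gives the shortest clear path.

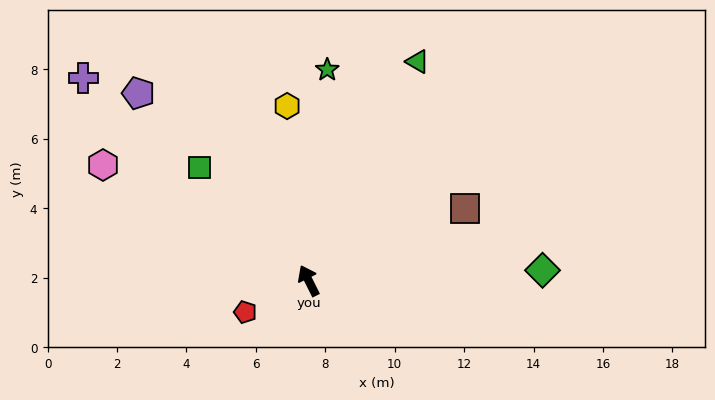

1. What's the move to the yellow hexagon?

turn right 20°, forward 5.1 m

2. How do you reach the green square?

turn left 17°, forward 4.5 m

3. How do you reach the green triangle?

turn right 53°, forward 7.0 m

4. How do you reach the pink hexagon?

turn left 34°, forward 6.8 m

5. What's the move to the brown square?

turn right 92°, forward 5.0 m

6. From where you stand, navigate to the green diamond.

turn right 114°, forward 6.7 m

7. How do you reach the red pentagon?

turn left 90°, forward 2.0 m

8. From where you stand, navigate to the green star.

turn right 32°, forward 6.1 m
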